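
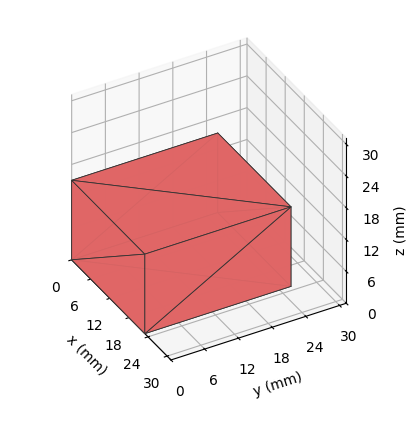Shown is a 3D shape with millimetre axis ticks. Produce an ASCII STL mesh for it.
Reading the render: the shape is a rectangular box, roughly 23 × 26 mm footprint and 15 mm tall (dimensions read to the nearest mm from the axis ticks). For the STL, each face is triangulated and given an outward normal.

solid part
  facet normal 0.0000 0.0000 -1.0000
    outer loop
      vertex 23.00 26.00 0.00
      vertex 23.00 0.00 0.00
      vertex 0.00 0.00 0.00
    endloop
  endfacet
  facet normal 0.0000 0.0000 -1.0000
    outer loop
      vertex 0.00 26.00 0.00
      vertex 23.00 26.00 0.00
      vertex 0.00 0.00 0.00
    endloop
  endfacet
  facet normal 0.0000 0.0000 1.0000
    outer loop
      vertex 0.00 0.00 15.00
      vertex 23.00 0.00 15.00
      vertex 23.00 26.00 15.00
    endloop
  endfacet
  facet normal 0.0000 0.0000 1.0000
    outer loop
      vertex 0.00 0.00 15.00
      vertex 23.00 26.00 15.00
      vertex 0.00 26.00 15.00
    endloop
  endfacet
  facet normal 0.0000 -1.0000 0.0000
    outer loop
      vertex 0.00 0.00 0.00
      vertex 23.00 0.00 0.00
      vertex 23.00 0.00 15.00
    endloop
  endfacet
  facet normal 0.0000 -1.0000 0.0000
    outer loop
      vertex 0.00 0.00 0.00
      vertex 23.00 0.00 15.00
      vertex 0.00 0.00 15.00
    endloop
  endfacet
  facet normal 0.0000 1.0000 0.0000
    outer loop
      vertex 23.00 26.00 15.00
      vertex 23.00 26.00 0.00
      vertex 0.00 26.00 0.00
    endloop
  endfacet
  facet normal 0.0000 1.0000 0.0000
    outer loop
      vertex 0.00 26.00 15.00
      vertex 23.00 26.00 15.00
      vertex 0.00 26.00 0.00
    endloop
  endfacet
  facet normal -1.0000 0.0000 0.0000
    outer loop
      vertex 0.00 26.00 15.00
      vertex 0.00 26.00 0.00
      vertex 0.00 0.00 0.00
    endloop
  endfacet
  facet normal -1.0000 0.0000 0.0000
    outer loop
      vertex 0.00 0.00 15.00
      vertex 0.00 26.00 15.00
      vertex 0.00 0.00 0.00
    endloop
  endfacet
  facet normal 1.0000 0.0000 0.0000
    outer loop
      vertex 23.00 0.00 0.00
      vertex 23.00 26.00 0.00
      vertex 23.00 26.00 15.00
    endloop
  endfacet
  facet normal 1.0000 0.0000 0.0000
    outer loop
      vertex 23.00 0.00 0.00
      vertex 23.00 26.00 15.00
      vertex 23.00 0.00 15.00
    endloop
  endfacet
endsolid part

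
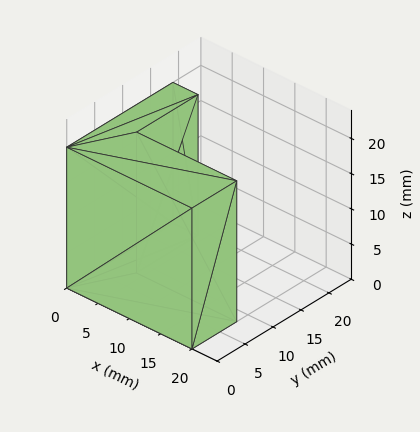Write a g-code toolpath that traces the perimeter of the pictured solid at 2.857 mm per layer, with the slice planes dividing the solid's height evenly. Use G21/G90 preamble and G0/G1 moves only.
Reading the render: the shape is an L-shaped prism: outer 20 × 19 mm, arm thicknesses ≈ 8 mm (horizontal) and 4 mm (vertical), extruded 20 mm in z (dimensions read to the nearest mm from the axis ticks). For the g-code, the solid's height is divided into equal slices at the stated Δz and each level perimeter traced with G1 moves after a G0 lift.

; perimeter-only toolpath
G21 ; units = mm
G90 ; absolute positioning
G28 ; home
; layer 1
G0 Z2.857
G0 X0.000 Y0.000
G1 X20.000 Y0.000
G1 X20.000 Y8.000
G1 X4.000 Y8.000
G1 X4.000 Y19.000
G1 X0.000 Y19.000
G1 X0.000 Y0.000
; layer 2
G0 Z5.714
G0 X0.000 Y0.000
G1 X20.000 Y0.000
G1 X20.000 Y8.000
G1 X4.000 Y8.000
G1 X4.000 Y19.000
G1 X0.000 Y19.000
G1 X0.000 Y0.000
; layer 3
G0 Z8.571
G0 X0.000 Y0.000
G1 X20.000 Y0.000
G1 X20.000 Y8.000
G1 X4.000 Y8.000
G1 X4.000 Y19.000
G1 X0.000 Y19.000
G1 X0.000 Y0.000
; layer 4
G0 Z11.429
G0 X0.000 Y0.000
G1 X20.000 Y0.000
G1 X20.000 Y8.000
G1 X4.000 Y8.000
G1 X4.000 Y19.000
G1 X0.000 Y19.000
G1 X0.000 Y0.000
; layer 5
G0 Z14.286
G0 X0.000 Y0.000
G1 X20.000 Y0.000
G1 X20.000 Y8.000
G1 X4.000 Y8.000
G1 X4.000 Y19.000
G1 X0.000 Y19.000
G1 X0.000 Y0.000
; layer 6
G0 Z17.143
G0 X0.000 Y0.000
G1 X20.000 Y0.000
G1 X20.000 Y8.000
G1 X4.000 Y8.000
G1 X4.000 Y19.000
G1 X0.000 Y19.000
G1 X0.000 Y0.000
; layer 7
G0 Z20.000
G0 X0.000 Y0.000
G1 X20.000 Y0.000
G1 X20.000 Y8.000
G1 X4.000 Y8.000
G1 X4.000 Y19.000
G1 X0.000 Y19.000
G1 X0.000 Y0.000
M2 ; end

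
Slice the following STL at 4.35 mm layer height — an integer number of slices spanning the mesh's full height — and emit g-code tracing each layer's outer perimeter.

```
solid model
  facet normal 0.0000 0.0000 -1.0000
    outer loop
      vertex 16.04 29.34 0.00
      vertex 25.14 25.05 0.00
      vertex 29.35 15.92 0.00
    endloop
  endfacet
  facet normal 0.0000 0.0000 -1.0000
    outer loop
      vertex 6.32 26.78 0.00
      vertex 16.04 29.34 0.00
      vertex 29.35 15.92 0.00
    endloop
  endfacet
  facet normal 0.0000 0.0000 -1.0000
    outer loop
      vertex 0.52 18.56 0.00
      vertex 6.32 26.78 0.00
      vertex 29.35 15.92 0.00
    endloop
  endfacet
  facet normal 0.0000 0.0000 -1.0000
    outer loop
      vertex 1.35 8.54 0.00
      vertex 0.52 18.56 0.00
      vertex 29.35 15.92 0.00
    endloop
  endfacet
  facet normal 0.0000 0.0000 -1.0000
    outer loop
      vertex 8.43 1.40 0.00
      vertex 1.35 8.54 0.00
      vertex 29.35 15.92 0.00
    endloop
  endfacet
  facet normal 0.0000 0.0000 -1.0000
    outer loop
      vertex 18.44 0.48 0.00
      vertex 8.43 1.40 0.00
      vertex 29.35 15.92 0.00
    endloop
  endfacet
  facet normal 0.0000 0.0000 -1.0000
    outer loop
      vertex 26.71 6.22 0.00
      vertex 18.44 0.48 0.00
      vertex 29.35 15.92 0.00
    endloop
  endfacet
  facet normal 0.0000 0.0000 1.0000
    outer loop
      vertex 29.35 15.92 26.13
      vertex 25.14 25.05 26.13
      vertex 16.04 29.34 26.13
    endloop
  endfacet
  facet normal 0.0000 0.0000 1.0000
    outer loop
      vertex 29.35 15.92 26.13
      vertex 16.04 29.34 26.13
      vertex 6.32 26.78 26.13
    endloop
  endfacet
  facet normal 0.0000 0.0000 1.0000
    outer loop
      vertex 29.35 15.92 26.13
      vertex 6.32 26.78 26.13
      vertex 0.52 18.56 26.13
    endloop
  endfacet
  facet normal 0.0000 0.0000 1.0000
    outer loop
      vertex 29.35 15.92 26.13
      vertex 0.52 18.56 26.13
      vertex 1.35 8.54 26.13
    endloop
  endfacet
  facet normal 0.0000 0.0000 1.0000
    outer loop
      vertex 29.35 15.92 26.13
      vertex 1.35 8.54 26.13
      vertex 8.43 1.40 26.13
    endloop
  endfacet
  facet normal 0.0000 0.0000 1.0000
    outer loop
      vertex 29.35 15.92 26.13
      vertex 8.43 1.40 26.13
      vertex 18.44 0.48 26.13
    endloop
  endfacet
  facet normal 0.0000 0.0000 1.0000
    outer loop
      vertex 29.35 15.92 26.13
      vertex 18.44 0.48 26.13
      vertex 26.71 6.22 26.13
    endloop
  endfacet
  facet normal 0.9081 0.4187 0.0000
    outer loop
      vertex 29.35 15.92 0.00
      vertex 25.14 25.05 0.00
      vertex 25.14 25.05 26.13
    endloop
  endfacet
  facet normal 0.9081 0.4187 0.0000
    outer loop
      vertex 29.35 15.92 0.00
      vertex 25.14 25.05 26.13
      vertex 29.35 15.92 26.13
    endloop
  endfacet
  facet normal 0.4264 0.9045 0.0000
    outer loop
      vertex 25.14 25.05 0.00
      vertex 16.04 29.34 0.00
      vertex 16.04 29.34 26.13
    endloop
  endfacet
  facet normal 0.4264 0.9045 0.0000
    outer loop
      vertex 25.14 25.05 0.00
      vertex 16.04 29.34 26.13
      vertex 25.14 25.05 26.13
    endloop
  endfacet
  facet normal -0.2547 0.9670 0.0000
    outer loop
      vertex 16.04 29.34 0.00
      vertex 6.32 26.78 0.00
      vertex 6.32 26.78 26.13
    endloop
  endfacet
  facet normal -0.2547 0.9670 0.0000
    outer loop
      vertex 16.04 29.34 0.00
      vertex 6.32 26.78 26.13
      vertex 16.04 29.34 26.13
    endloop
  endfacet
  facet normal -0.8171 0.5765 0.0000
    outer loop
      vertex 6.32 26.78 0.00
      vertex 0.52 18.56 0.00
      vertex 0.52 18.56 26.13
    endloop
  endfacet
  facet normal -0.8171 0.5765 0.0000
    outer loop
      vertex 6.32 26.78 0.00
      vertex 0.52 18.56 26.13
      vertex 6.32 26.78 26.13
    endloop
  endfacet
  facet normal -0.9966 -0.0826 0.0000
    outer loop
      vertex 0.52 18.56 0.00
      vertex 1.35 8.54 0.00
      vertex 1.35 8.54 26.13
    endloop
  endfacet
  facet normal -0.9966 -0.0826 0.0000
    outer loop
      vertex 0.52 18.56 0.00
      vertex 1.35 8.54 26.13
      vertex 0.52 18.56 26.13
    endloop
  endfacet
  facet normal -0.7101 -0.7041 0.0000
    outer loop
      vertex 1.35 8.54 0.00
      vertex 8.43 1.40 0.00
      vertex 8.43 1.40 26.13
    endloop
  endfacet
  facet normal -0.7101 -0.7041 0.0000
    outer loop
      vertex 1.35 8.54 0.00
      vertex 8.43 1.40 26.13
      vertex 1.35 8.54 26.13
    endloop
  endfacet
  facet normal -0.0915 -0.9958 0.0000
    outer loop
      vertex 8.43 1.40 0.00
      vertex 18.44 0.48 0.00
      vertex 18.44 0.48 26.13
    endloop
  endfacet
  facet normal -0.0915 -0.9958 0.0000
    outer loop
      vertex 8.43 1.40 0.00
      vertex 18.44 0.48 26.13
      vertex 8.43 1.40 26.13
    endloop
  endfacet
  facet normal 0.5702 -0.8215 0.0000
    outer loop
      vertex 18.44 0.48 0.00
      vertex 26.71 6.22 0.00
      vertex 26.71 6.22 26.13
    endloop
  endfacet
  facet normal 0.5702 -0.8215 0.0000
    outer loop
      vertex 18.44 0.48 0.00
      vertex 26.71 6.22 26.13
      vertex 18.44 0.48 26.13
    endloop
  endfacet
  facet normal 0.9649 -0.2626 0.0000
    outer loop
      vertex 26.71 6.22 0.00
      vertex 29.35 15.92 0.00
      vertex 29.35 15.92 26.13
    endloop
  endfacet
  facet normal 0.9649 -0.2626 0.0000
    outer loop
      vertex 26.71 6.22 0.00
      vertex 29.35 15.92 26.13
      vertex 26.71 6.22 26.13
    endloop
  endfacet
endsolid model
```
; perimeter-only toolpath
G21 ; units = mm
G90 ; absolute positioning
G28 ; home
; layer 1
G0 Z4.35
G0 X29.35 Y15.92
G1 X25.14 Y25.05
G1 X16.04 Y29.34
G1 X6.32 Y26.78
G1 X0.52 Y18.56
G1 X1.35 Y8.54
G1 X8.43 Y1.40
G1 X18.44 Y0.48
G1 X26.71 Y6.22
G1 X29.35 Y15.92
; layer 2
G0 Z8.71
G0 X29.35 Y15.92
G1 X25.14 Y25.05
G1 X16.04 Y29.34
G1 X6.32 Y26.78
G1 X0.52 Y18.56
G1 X1.35 Y8.54
G1 X8.43 Y1.40
G1 X18.44 Y0.48
G1 X26.71 Y6.22
G1 X29.35 Y15.92
; layer 3
G0 Z13.06
G0 X29.35 Y15.92
G1 X25.14 Y25.05
G1 X16.04 Y29.34
G1 X6.32 Y26.78
G1 X0.52 Y18.56
G1 X1.35 Y8.54
G1 X8.43 Y1.40
G1 X18.44 Y0.48
G1 X26.71 Y6.22
G1 X29.35 Y15.92
; layer 4
G0 Z17.42
G0 X29.35 Y15.92
G1 X25.14 Y25.05
G1 X16.04 Y29.34
G1 X6.32 Y26.78
G1 X0.52 Y18.56
G1 X1.35 Y8.54
G1 X8.43 Y1.40
G1 X18.44 Y0.48
G1 X26.71 Y6.22
G1 X29.35 Y15.92
; layer 5
G0 Z21.77
G0 X29.35 Y15.92
G1 X25.14 Y25.05
G1 X16.04 Y29.34
G1 X6.32 Y26.78
G1 X0.52 Y18.56
G1 X1.35 Y8.54
G1 X8.43 Y1.40
G1 X18.44 Y0.48
G1 X26.71 Y6.22
G1 X29.35 Y15.92
; layer 6
G0 Z26.13
G0 X29.35 Y15.92
G1 X25.14 Y25.05
G1 X16.04 Y29.34
G1 X6.32 Y26.78
G1 X0.52 Y18.56
G1 X1.35 Y8.54
G1 X8.43 Y1.40
G1 X18.44 Y0.48
G1 X26.71 Y6.22
G1 X29.35 Y15.92
M2 ; end

The solid is a regular 9-sided prism (a cylinder approximated with 9 flat sides), circumscribed radius ≈ 14.7 mm, height ≈ 26.1 mm. Slicing at Δz = 4.35 mm — 6 equal slices spanning the solid's height, so layer i sits at z = i·h/6 — gives 6 non-empty perimeters. Each is a 9-segment closed polygon; G0 lifts to the layer z and rapids to the start vertex, then G1 traces the edges.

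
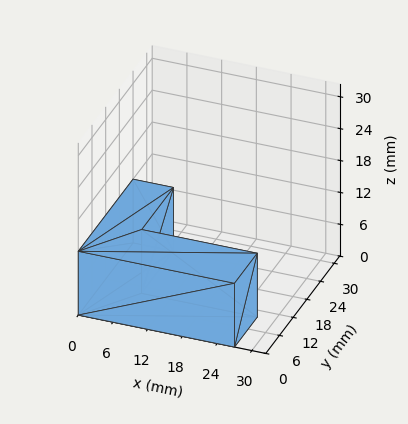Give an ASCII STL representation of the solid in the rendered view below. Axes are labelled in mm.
Reading the render: the shape is an L-shaped prism: outer 27 × 24 mm, arm thicknesses ≈ 10 mm (horizontal) and 7 mm (vertical), extruded 12 mm in z (dimensions read to the nearest mm from the axis ticks). For the STL, each face is triangulated and given an outward normal.

solid part
  facet normal 0.0000 0.0000 -1.0000
    outer loop
      vertex 27.0 10.0 0.0
      vertex 27.0 0.0 0.0
      vertex 0.0 0.0 0.0
    endloop
  endfacet
  facet normal 0.0000 0.0000 -1.0000
    outer loop
      vertex 7.0 10.0 0.0
      vertex 27.0 10.0 0.0
      vertex 0.0 0.0 0.0
    endloop
  endfacet
  facet normal 0.0000 0.0000 -1.0000
    outer loop
      vertex 7.0 24.0 0.0
      vertex 7.0 10.0 0.0
      vertex 0.0 0.0 0.0
    endloop
  endfacet
  facet normal 0.0000 0.0000 -1.0000
    outer loop
      vertex 0.0 24.0 0.0
      vertex 7.0 24.0 0.0
      vertex 0.0 0.0 0.0
    endloop
  endfacet
  facet normal 0.0000 0.0000 1.0000
    outer loop
      vertex 0.0 0.0 12.0
      vertex 27.0 0.0 12.0
      vertex 27.0 10.0 12.0
    endloop
  endfacet
  facet normal 0.0000 0.0000 1.0000
    outer loop
      vertex 0.0 0.0 12.0
      vertex 27.0 10.0 12.0
      vertex 7.0 10.0 12.0
    endloop
  endfacet
  facet normal 0.0000 0.0000 1.0000
    outer loop
      vertex 0.0 0.0 12.0
      vertex 7.0 10.0 12.0
      vertex 7.0 24.0 12.0
    endloop
  endfacet
  facet normal 0.0000 0.0000 1.0000
    outer loop
      vertex 0.0 0.0 12.0
      vertex 7.0 24.0 12.0
      vertex 0.0 24.0 12.0
    endloop
  endfacet
  facet normal 0.0000 -1.0000 0.0000
    outer loop
      vertex 0.0 0.0 0.0
      vertex 27.0 0.0 0.0
      vertex 27.0 0.0 12.0
    endloop
  endfacet
  facet normal 0.0000 -1.0000 0.0000
    outer loop
      vertex 0.0 0.0 0.0
      vertex 27.0 0.0 12.0
      vertex 0.0 0.0 12.0
    endloop
  endfacet
  facet normal 1.0000 0.0000 0.0000
    outer loop
      vertex 27.0 0.0 0.0
      vertex 27.0 10.0 0.0
      vertex 27.0 10.0 12.0
    endloop
  endfacet
  facet normal 1.0000 0.0000 0.0000
    outer loop
      vertex 27.0 0.0 0.0
      vertex 27.0 10.0 12.0
      vertex 27.0 0.0 12.0
    endloop
  endfacet
  facet normal 0.0000 1.0000 0.0000
    outer loop
      vertex 27.0 10.0 0.0
      vertex 7.0 10.0 0.0
      vertex 7.0 10.0 12.0
    endloop
  endfacet
  facet normal 0.0000 1.0000 0.0000
    outer loop
      vertex 27.0 10.0 0.0
      vertex 7.0 10.0 12.0
      vertex 27.0 10.0 12.0
    endloop
  endfacet
  facet normal 1.0000 0.0000 0.0000
    outer loop
      vertex 7.0 10.0 0.0
      vertex 7.0 24.0 0.0
      vertex 7.0 24.0 12.0
    endloop
  endfacet
  facet normal 1.0000 0.0000 0.0000
    outer loop
      vertex 7.0 10.0 0.0
      vertex 7.0 24.0 12.0
      vertex 7.0 10.0 12.0
    endloop
  endfacet
  facet normal 0.0000 1.0000 0.0000
    outer loop
      vertex 7.0 24.0 0.0
      vertex 0.0 24.0 0.0
      vertex 0.0 24.0 12.0
    endloop
  endfacet
  facet normal 0.0000 1.0000 0.0000
    outer loop
      vertex 7.0 24.0 0.0
      vertex 0.0 24.0 12.0
      vertex 7.0 24.0 12.0
    endloop
  endfacet
  facet normal -1.0000 0.0000 0.0000
    outer loop
      vertex 0.0 24.0 0.0
      vertex 0.0 0.0 0.0
      vertex 0.0 0.0 12.0
    endloop
  endfacet
  facet normal -1.0000 0.0000 0.0000
    outer loop
      vertex 0.0 24.0 0.0
      vertex 0.0 0.0 12.0
      vertex 0.0 24.0 12.0
    endloop
  endfacet
endsolid part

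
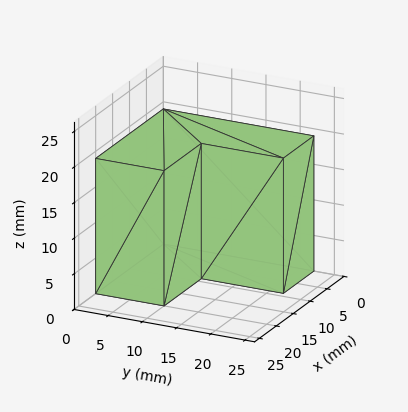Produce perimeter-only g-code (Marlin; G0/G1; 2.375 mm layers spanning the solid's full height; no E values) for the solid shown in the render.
Reading the render: the shape is an L-shaped prism: outer 20 × 22 mm, arm thicknesses ≈ 10 mm (horizontal) and 9 mm (vertical), extruded 19 mm in z (dimensions read to the nearest mm from the axis ticks). For the g-code, the solid's height is divided into equal slices at the stated Δz and each level perimeter traced with G1 moves after a G0 lift.

; perimeter-only toolpath
G21 ; units = mm
G90 ; absolute positioning
G28 ; home
; layer 1
G0 Z2.375
G0 X0.000 Y0.000
G1 X20.000 Y0.000
G1 X20.000 Y10.000
G1 X9.000 Y10.000
G1 X9.000 Y22.000
G1 X0.000 Y22.000
G1 X0.000 Y0.000
; layer 2
G0 Z4.750
G0 X0.000 Y0.000
G1 X20.000 Y0.000
G1 X20.000 Y10.000
G1 X9.000 Y10.000
G1 X9.000 Y22.000
G1 X0.000 Y22.000
G1 X0.000 Y0.000
; layer 3
G0 Z7.125
G0 X0.000 Y0.000
G1 X20.000 Y0.000
G1 X20.000 Y10.000
G1 X9.000 Y10.000
G1 X9.000 Y22.000
G1 X0.000 Y22.000
G1 X0.000 Y0.000
; layer 4
G0 Z9.500
G0 X0.000 Y0.000
G1 X20.000 Y0.000
G1 X20.000 Y10.000
G1 X9.000 Y10.000
G1 X9.000 Y22.000
G1 X0.000 Y22.000
G1 X0.000 Y0.000
; layer 5
G0 Z11.875
G0 X0.000 Y0.000
G1 X20.000 Y0.000
G1 X20.000 Y10.000
G1 X9.000 Y10.000
G1 X9.000 Y22.000
G1 X0.000 Y22.000
G1 X0.000 Y0.000
; layer 6
G0 Z14.250
G0 X0.000 Y0.000
G1 X20.000 Y0.000
G1 X20.000 Y10.000
G1 X9.000 Y10.000
G1 X9.000 Y22.000
G1 X0.000 Y22.000
G1 X0.000 Y0.000
; layer 7
G0 Z16.625
G0 X0.000 Y0.000
G1 X20.000 Y0.000
G1 X20.000 Y10.000
G1 X9.000 Y10.000
G1 X9.000 Y22.000
G1 X0.000 Y22.000
G1 X0.000 Y0.000
; layer 8
G0 Z19.000
G0 X0.000 Y0.000
G1 X20.000 Y0.000
G1 X20.000 Y10.000
G1 X9.000 Y10.000
G1 X9.000 Y22.000
G1 X0.000 Y22.000
G1 X0.000 Y0.000
M2 ; end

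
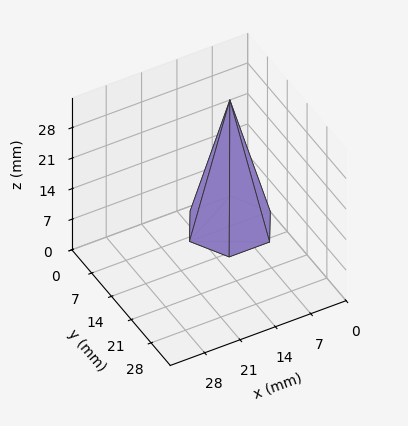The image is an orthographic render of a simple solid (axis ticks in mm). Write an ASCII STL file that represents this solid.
Reading the render: the shape is a regular 6-sided pyramid, base circumscribed radius ≈ 8 mm, apex at z ≈ 29 mm (dimensions read to the nearest mm from the axis ticks). For the STL, each face is triangulated and given an outward normal.

solid part
  facet normal 0.0000 0.0000 -1.0000
    outer loop
      vertex 4.0 14.9 0.0
      vertex 12.0 14.9 0.0
      vertex 16.0 8.0 0.0
    endloop
  endfacet
  facet normal 0.0000 0.0000 -1.0000
    outer loop
      vertex 0.0 8.0 0.0
      vertex 4.0 14.9 0.0
      vertex 16.0 8.0 0.0
    endloop
  endfacet
  facet normal 0.0000 0.0000 -1.0000
    outer loop
      vertex 4.0 1.1 0.0
      vertex 0.0 8.0 0.0
      vertex 16.0 8.0 0.0
    endloop
  endfacet
  facet normal 0.0000 0.0000 -1.0000
    outer loop
      vertex 12.0 1.1 0.0
      vertex 4.0 1.1 0.0
      vertex 16.0 8.0 0.0
    endloop
  endfacet
  facet normal 0.8415 0.4878 0.2321
    outer loop
      vertex 16.0 8.0 0.0
      vertex 12.0 14.9 0.0
      vertex 8.0 8.0 29.0
    endloop
  endfacet
  facet normal 0.0000 0.9728 0.2315
    outer loop
      vertex 12.0 14.9 0.0
      vertex 4.0 14.9 0.0
      vertex 8.0 8.0 29.0
    endloop
  endfacet
  facet normal -0.8415 0.4878 0.2321
    outer loop
      vertex 4.0 14.9 0.0
      vertex 0.0 8.0 0.0
      vertex 8.0 8.0 29.0
    endloop
  endfacet
  facet normal -0.8415 -0.4878 0.2321
    outer loop
      vertex 0.0 8.0 0.0
      vertex 4.0 1.1 0.0
      vertex 8.0 8.0 29.0
    endloop
  endfacet
  facet normal 0.0000 -0.9728 0.2315
    outer loop
      vertex 4.0 1.1 0.0
      vertex 12.0 1.1 0.0
      vertex 8.0 8.0 29.0
    endloop
  endfacet
  facet normal 0.8415 -0.4878 0.2321
    outer loop
      vertex 12.0 1.1 0.0
      vertex 16.0 8.0 0.0
      vertex 8.0 8.0 29.0
    endloop
  endfacet
endsolid part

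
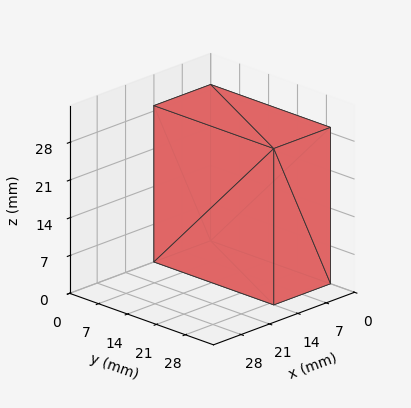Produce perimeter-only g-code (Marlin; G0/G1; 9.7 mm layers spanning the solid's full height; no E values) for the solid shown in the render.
Reading the render: the shape is a rectangular box, roughly 14 × 29 mm footprint and 29 mm tall (dimensions read to the nearest mm from the axis ticks). For the g-code, the solid's height is divided into equal slices at the stated Δz and each level perimeter traced with G1 moves after a G0 lift.

; perimeter-only toolpath
G21 ; units = mm
G90 ; absolute positioning
G28 ; home
; layer 1
G0 Z9.7
G0 X0.0 Y0.0
G1 X14.0 Y0.0
G1 X14.0 Y29.0
G1 X0.0 Y29.0
G1 X0.0 Y0.0
; layer 2
G0 Z19.3
G0 X0.0 Y0.0
G1 X14.0 Y0.0
G1 X14.0 Y29.0
G1 X0.0 Y29.0
G1 X0.0 Y0.0
; layer 3
G0 Z29.0
G0 X0.0 Y0.0
G1 X14.0 Y0.0
G1 X14.0 Y29.0
G1 X0.0 Y29.0
G1 X0.0 Y0.0
M2 ; end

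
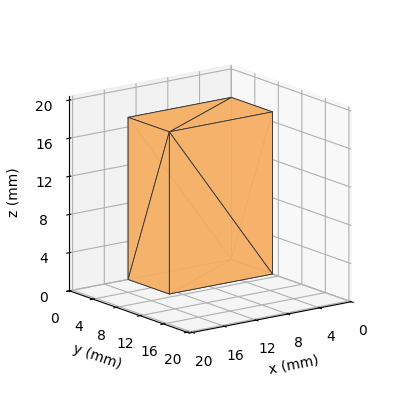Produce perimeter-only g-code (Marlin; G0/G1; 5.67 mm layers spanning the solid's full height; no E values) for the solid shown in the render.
Reading the render: the shape is a rectangular box, roughly 13 × 7 mm footprint and 17 mm tall (dimensions read to the nearest mm from the axis ticks). For the g-code, the solid's height is divided into equal slices at the stated Δz and each level perimeter traced with G1 moves after a G0 lift.

; perimeter-only toolpath
G21 ; units = mm
G90 ; absolute positioning
G28 ; home
; layer 1
G0 Z5.67
G0 X0.00 Y0.00
G1 X13.00 Y0.00
G1 X13.00 Y7.00
G1 X0.00 Y7.00
G1 X0.00 Y0.00
; layer 2
G0 Z11.33
G0 X0.00 Y0.00
G1 X13.00 Y0.00
G1 X13.00 Y7.00
G1 X0.00 Y7.00
G1 X0.00 Y0.00
; layer 3
G0 Z17.00
G0 X0.00 Y0.00
G1 X13.00 Y0.00
G1 X13.00 Y7.00
G1 X0.00 Y7.00
G1 X0.00 Y0.00
M2 ; end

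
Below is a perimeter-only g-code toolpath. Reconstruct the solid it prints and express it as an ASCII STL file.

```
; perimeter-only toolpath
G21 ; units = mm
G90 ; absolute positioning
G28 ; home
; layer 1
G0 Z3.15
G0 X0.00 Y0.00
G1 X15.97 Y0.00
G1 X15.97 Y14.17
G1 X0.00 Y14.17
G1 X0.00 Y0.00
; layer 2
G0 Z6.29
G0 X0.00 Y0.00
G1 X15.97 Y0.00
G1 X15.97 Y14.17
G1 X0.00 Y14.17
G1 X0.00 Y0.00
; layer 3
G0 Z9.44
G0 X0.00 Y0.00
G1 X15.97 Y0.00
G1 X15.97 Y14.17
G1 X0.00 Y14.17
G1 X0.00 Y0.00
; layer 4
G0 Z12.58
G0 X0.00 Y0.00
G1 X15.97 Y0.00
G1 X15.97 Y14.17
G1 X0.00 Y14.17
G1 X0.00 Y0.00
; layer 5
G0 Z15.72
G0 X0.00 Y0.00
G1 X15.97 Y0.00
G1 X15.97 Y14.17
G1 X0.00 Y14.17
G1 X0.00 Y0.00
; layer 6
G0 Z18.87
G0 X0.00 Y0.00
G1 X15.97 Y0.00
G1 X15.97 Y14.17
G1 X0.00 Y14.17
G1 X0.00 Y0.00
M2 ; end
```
solid part
  facet normal 0.0000 0.0000 -1.0000
    outer loop
      vertex 15.97 14.17 0.00
      vertex 15.97 0.00 0.00
      vertex 0.00 0.00 0.00
    endloop
  endfacet
  facet normal 0.0000 0.0000 -1.0000
    outer loop
      vertex 0.00 14.17 0.00
      vertex 15.97 14.17 0.00
      vertex 0.00 0.00 0.00
    endloop
  endfacet
  facet normal 0.0000 0.0000 1.0000
    outer loop
      vertex 0.00 0.00 18.87
      vertex 15.97 0.00 18.87
      vertex 15.97 14.17 18.87
    endloop
  endfacet
  facet normal 0.0000 0.0000 1.0000
    outer loop
      vertex 0.00 0.00 18.87
      vertex 15.97 14.17 18.87
      vertex 0.00 14.17 18.87
    endloop
  endfacet
  facet normal 0.0000 -1.0000 0.0000
    outer loop
      vertex 0.00 0.00 0.00
      vertex 15.97 0.00 0.00
      vertex 15.97 0.00 18.87
    endloop
  endfacet
  facet normal 0.0000 -1.0000 0.0000
    outer loop
      vertex 0.00 0.00 0.00
      vertex 15.97 0.00 18.87
      vertex 0.00 0.00 18.87
    endloop
  endfacet
  facet normal 0.0000 1.0000 0.0000
    outer loop
      vertex 15.97 14.17 18.87
      vertex 15.97 14.17 0.00
      vertex 0.00 14.17 0.00
    endloop
  endfacet
  facet normal 0.0000 1.0000 0.0000
    outer loop
      vertex 0.00 14.17 18.87
      vertex 15.97 14.17 18.87
      vertex 0.00 14.17 0.00
    endloop
  endfacet
  facet normal -1.0000 0.0000 0.0000
    outer loop
      vertex 0.00 14.17 18.87
      vertex 0.00 14.17 0.00
      vertex 0.00 0.00 0.00
    endloop
  endfacet
  facet normal -1.0000 0.0000 0.0000
    outer loop
      vertex 0.00 0.00 18.87
      vertex 0.00 14.17 18.87
      vertex 0.00 0.00 0.00
    endloop
  endfacet
  facet normal 1.0000 0.0000 0.0000
    outer loop
      vertex 15.97 0.00 0.00
      vertex 15.97 14.17 0.00
      vertex 15.97 14.17 18.87
    endloop
  endfacet
  facet normal 1.0000 0.0000 0.0000
    outer loop
      vertex 15.97 0.00 0.00
      vertex 15.97 14.17 18.87
      vertex 15.97 0.00 18.87
    endloop
  endfacet
endsolid part

The G0 Z moves step by Δz≈3.15 mm. Every layer's G1 loop is the same polygon, so the solid is a straight extrusion of it from z=0 to z≈18.9. Closing with flat bottom and top caps and triangulating gives 12 facets — a rectangular box, roughly 16 × 14.2 mm footprint and 18.9 mm tall.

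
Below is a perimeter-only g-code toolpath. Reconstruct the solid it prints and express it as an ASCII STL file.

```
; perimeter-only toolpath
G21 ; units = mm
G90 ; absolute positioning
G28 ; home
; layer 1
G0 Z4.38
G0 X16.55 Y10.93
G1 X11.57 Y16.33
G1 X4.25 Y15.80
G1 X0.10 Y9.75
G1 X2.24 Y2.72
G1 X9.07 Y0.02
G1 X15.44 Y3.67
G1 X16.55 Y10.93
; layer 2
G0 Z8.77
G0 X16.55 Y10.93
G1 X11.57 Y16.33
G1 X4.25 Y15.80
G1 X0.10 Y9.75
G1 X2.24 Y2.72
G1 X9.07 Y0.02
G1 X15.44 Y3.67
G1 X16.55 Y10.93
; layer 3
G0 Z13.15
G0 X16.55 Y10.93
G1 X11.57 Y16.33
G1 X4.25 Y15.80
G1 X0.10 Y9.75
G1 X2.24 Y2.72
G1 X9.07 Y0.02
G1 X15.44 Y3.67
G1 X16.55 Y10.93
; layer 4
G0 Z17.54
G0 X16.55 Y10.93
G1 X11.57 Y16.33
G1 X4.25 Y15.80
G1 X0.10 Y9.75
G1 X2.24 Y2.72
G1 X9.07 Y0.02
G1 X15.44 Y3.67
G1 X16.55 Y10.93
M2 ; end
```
solid part
  facet normal 0.0000 0.0000 -1.0000
    outer loop
      vertex 4.25 15.80 0.00
      vertex 11.57 16.33 0.00
      vertex 16.55 10.93 0.00
    endloop
  endfacet
  facet normal 0.0000 0.0000 -1.0000
    outer loop
      vertex 0.10 9.75 0.00
      vertex 4.25 15.80 0.00
      vertex 16.55 10.93 0.00
    endloop
  endfacet
  facet normal 0.0000 0.0000 -1.0000
    outer loop
      vertex 2.24 2.72 0.00
      vertex 0.10 9.75 0.00
      vertex 16.55 10.93 0.00
    endloop
  endfacet
  facet normal 0.0000 0.0000 -1.0000
    outer loop
      vertex 9.07 0.02 0.00
      vertex 2.24 2.72 0.00
      vertex 16.55 10.93 0.00
    endloop
  endfacet
  facet normal 0.0000 0.0000 -1.0000
    outer loop
      vertex 15.44 3.67 0.00
      vertex 9.07 0.02 0.00
      vertex 16.55 10.93 0.00
    endloop
  endfacet
  facet normal 0.0000 0.0000 1.0000
    outer loop
      vertex 16.55 10.93 17.54
      vertex 11.57 16.33 17.54
      vertex 4.25 15.80 17.54
    endloop
  endfacet
  facet normal 0.0000 0.0000 1.0000
    outer loop
      vertex 16.55 10.93 17.54
      vertex 4.25 15.80 17.54
      vertex 0.10 9.75 17.54
    endloop
  endfacet
  facet normal 0.0000 0.0000 1.0000
    outer loop
      vertex 16.55 10.93 17.54
      vertex 0.10 9.75 17.54
      vertex 2.24 2.72 17.54
    endloop
  endfacet
  facet normal 0.0000 0.0000 1.0000
    outer loop
      vertex 16.55 10.93 17.54
      vertex 2.24 2.72 17.54
      vertex 9.07 0.02 17.54
    endloop
  endfacet
  facet normal 0.0000 0.0000 1.0000
    outer loop
      vertex 16.55 10.93 17.54
      vertex 9.07 0.02 17.54
      vertex 15.44 3.67 17.54
    endloop
  endfacet
  facet normal 0.7351 0.6779 0.0000
    outer loop
      vertex 16.55 10.93 0.00
      vertex 11.57 16.33 0.00
      vertex 11.57 16.33 17.54
    endloop
  endfacet
  facet normal 0.7351 0.6779 0.0000
    outer loop
      vertex 16.55 10.93 0.00
      vertex 11.57 16.33 17.54
      vertex 16.55 10.93 17.54
    endloop
  endfacet
  facet normal -0.0722 0.9974 0.0000
    outer loop
      vertex 11.57 16.33 0.00
      vertex 4.25 15.80 0.00
      vertex 4.25 15.80 17.54
    endloop
  endfacet
  facet normal -0.0722 0.9974 0.0000
    outer loop
      vertex 11.57 16.33 0.00
      vertex 4.25 15.80 17.54
      vertex 11.57 16.33 17.54
    endloop
  endfacet
  facet normal -0.8246 0.5657 0.0000
    outer loop
      vertex 4.25 15.80 0.00
      vertex 0.10 9.75 0.00
      vertex 0.10 9.75 17.54
    endloop
  endfacet
  facet normal -0.8246 0.5657 0.0000
    outer loop
      vertex 4.25 15.80 0.00
      vertex 0.10 9.75 17.54
      vertex 4.25 15.80 17.54
    endloop
  endfacet
  facet normal -0.9567 -0.2912 0.0000
    outer loop
      vertex 0.10 9.75 0.00
      vertex 2.24 2.72 0.00
      vertex 2.24 2.72 17.54
    endloop
  endfacet
  facet normal -0.9567 -0.2912 0.0000
    outer loop
      vertex 0.10 9.75 0.00
      vertex 2.24 2.72 17.54
      vertex 0.10 9.75 17.54
    endloop
  endfacet
  facet normal -0.3676 -0.9300 0.0000
    outer loop
      vertex 2.24 2.72 0.00
      vertex 9.07 0.02 0.00
      vertex 9.07 0.02 17.54
    endloop
  endfacet
  facet normal -0.3676 -0.9300 0.0000
    outer loop
      vertex 2.24 2.72 0.00
      vertex 9.07 0.02 17.54
      vertex 2.24 2.72 17.54
    endloop
  endfacet
  facet normal 0.4972 -0.8677 0.0000
    outer loop
      vertex 9.07 0.02 0.00
      vertex 15.44 3.67 0.00
      vertex 15.44 3.67 17.54
    endloop
  endfacet
  facet normal 0.4972 -0.8677 0.0000
    outer loop
      vertex 9.07 0.02 0.00
      vertex 15.44 3.67 17.54
      vertex 9.07 0.02 17.54
    endloop
  endfacet
  facet normal 0.9885 -0.1511 0.0000
    outer loop
      vertex 15.44 3.67 0.00
      vertex 16.55 10.93 0.00
      vertex 16.55 10.93 17.54
    endloop
  endfacet
  facet normal 0.9885 -0.1511 0.0000
    outer loop
      vertex 15.44 3.67 0.00
      vertex 16.55 10.93 17.54
      vertex 15.44 3.67 17.54
    endloop
  endfacet
endsolid part

The G0 Z moves step by Δz≈4.38 mm. Every layer's G1 loop is the same polygon, so the solid is a straight extrusion of it from z=0 to z≈17.5. Closing with flat bottom and top caps and triangulating gives 24 facets — a regular 7-sided prism (a cylinder approximated with 7 flat sides), circumscribed radius ≈ 8.46 mm, height ≈ 17.5 mm.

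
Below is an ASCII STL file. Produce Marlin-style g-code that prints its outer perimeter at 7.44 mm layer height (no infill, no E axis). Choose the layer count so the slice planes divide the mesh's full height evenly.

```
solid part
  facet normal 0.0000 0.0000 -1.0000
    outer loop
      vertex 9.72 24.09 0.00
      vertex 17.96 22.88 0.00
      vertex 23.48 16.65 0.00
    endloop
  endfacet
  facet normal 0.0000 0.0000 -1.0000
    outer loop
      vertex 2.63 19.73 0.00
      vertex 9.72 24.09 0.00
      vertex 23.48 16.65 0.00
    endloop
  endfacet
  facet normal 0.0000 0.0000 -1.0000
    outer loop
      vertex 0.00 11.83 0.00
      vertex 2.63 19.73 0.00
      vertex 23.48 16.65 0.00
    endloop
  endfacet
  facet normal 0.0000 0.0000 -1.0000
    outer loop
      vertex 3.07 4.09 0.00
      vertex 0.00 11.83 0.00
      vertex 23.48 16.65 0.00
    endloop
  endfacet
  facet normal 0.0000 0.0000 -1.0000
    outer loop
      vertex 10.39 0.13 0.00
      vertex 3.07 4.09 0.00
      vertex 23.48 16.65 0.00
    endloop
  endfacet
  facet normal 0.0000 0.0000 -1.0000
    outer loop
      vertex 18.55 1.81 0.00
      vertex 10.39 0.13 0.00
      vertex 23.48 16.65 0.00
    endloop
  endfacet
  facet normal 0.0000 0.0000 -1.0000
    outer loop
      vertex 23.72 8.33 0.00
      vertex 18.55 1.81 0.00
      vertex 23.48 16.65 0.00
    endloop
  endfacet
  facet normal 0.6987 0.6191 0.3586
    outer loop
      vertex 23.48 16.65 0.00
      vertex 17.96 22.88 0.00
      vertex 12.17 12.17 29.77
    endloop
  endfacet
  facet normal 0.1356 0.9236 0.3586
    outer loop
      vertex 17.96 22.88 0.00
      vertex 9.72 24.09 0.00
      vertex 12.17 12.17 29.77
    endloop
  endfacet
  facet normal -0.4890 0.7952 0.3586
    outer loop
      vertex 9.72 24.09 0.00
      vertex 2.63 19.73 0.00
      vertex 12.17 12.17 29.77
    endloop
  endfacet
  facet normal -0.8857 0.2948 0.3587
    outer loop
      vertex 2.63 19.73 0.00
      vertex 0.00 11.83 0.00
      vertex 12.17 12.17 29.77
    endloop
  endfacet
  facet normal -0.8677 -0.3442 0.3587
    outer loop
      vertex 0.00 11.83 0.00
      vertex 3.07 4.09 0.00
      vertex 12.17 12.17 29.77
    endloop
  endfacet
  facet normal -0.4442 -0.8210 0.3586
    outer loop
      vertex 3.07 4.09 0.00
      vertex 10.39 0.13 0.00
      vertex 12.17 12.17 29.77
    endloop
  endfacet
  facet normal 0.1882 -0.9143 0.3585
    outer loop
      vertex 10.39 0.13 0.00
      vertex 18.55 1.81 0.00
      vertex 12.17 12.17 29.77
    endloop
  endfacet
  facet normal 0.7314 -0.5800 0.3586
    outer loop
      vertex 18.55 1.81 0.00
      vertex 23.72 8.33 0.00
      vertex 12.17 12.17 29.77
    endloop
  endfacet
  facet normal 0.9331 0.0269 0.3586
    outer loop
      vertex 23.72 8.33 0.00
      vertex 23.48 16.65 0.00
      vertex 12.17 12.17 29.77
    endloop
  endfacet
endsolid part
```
; perimeter-only toolpath
G21 ; units = mm
G90 ; absolute positioning
G28 ; home
; layer 1
G0 Z7.44
G0 X20.65 Y15.53
G1 X16.51 Y20.20
G1 X10.33 Y21.11
G1 X5.01 Y17.84
G1 X3.04 Y11.92
G1 X5.34 Y6.11
G1 X10.84 Y3.14
G1 X16.96 Y4.40
G1 X20.83 Y9.29
G1 X20.65 Y15.53
; layer 2
G0 Z14.88
G0 X17.82 Y14.41
G1 X15.07 Y17.52
G1 X10.95 Y18.13
G1 X7.40 Y15.95
G1 X6.08 Y12.00
G1 X7.62 Y8.13
G1 X11.28 Y6.15
G1 X15.36 Y6.99
G1 X17.95 Y10.25
G1 X17.82 Y14.41
; layer 3
G0 Z22.33
G0 X15.00 Y13.29
G1 X13.62 Y14.85
G1 X11.56 Y15.15
G1 X9.79 Y14.06
G1 X9.13 Y12.08
G1 X9.89 Y10.15
G1 X11.72 Y9.16
G1 X13.77 Y9.58
G1 X15.06 Y11.21
G1 X15.00 Y13.29
M2 ; end

The solid is a regular 9-sided pyramid, base circumscribed radius ≈ 12.2 mm, apex at z ≈ 29.8 mm. Slicing at Δz = 7.44 mm — 4 equal slices spanning the solid's height, so layer i sits at z = i·h/4 — gives 3 non-empty perimeters. Each is a 9-segment closed polygon; G0 lifts to the layer z and rapids to the start vertex, then G1 traces the edges. The cross-section shrinks linearly with z (the slice at the apex is degenerate and omitted).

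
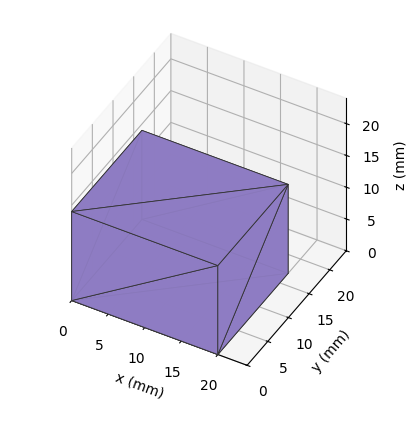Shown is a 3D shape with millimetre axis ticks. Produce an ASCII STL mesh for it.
Reading the render: the shape is a rectangular box, roughly 20 × 17 mm footprint and 14 mm tall (dimensions read to the nearest mm from the axis ticks). For the STL, each face is triangulated and given an outward normal.

solid part
  facet normal 0.0000 0.0000 -1.0000
    outer loop
      vertex 20.0 17.0 0.0
      vertex 20.0 0.0 0.0
      vertex 0.0 0.0 0.0
    endloop
  endfacet
  facet normal 0.0000 0.0000 -1.0000
    outer loop
      vertex 0.0 17.0 0.0
      vertex 20.0 17.0 0.0
      vertex 0.0 0.0 0.0
    endloop
  endfacet
  facet normal 0.0000 0.0000 1.0000
    outer loop
      vertex 0.0 0.0 14.0
      vertex 20.0 0.0 14.0
      vertex 20.0 17.0 14.0
    endloop
  endfacet
  facet normal 0.0000 0.0000 1.0000
    outer loop
      vertex 0.0 0.0 14.0
      vertex 20.0 17.0 14.0
      vertex 0.0 17.0 14.0
    endloop
  endfacet
  facet normal 0.0000 -1.0000 0.0000
    outer loop
      vertex 0.0 0.0 0.0
      vertex 20.0 0.0 0.0
      vertex 20.0 0.0 14.0
    endloop
  endfacet
  facet normal 0.0000 -1.0000 0.0000
    outer loop
      vertex 0.0 0.0 0.0
      vertex 20.0 0.0 14.0
      vertex 0.0 0.0 14.0
    endloop
  endfacet
  facet normal 0.0000 1.0000 0.0000
    outer loop
      vertex 20.0 17.0 14.0
      vertex 20.0 17.0 0.0
      vertex 0.0 17.0 0.0
    endloop
  endfacet
  facet normal 0.0000 1.0000 0.0000
    outer loop
      vertex 0.0 17.0 14.0
      vertex 20.0 17.0 14.0
      vertex 0.0 17.0 0.0
    endloop
  endfacet
  facet normal -1.0000 0.0000 0.0000
    outer loop
      vertex 0.0 17.0 14.0
      vertex 0.0 17.0 0.0
      vertex 0.0 0.0 0.0
    endloop
  endfacet
  facet normal -1.0000 0.0000 0.0000
    outer loop
      vertex 0.0 0.0 14.0
      vertex 0.0 17.0 14.0
      vertex 0.0 0.0 0.0
    endloop
  endfacet
  facet normal 1.0000 0.0000 0.0000
    outer loop
      vertex 20.0 0.0 0.0
      vertex 20.0 17.0 0.0
      vertex 20.0 17.0 14.0
    endloop
  endfacet
  facet normal 1.0000 0.0000 0.0000
    outer loop
      vertex 20.0 0.0 0.0
      vertex 20.0 17.0 14.0
      vertex 20.0 0.0 14.0
    endloop
  endfacet
endsolid part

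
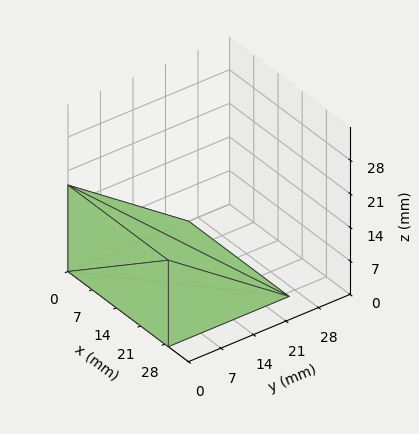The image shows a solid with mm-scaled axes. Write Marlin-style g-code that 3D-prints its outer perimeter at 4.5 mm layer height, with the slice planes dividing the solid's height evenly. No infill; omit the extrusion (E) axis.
Reading the render: the shape is a wedge (ramp): 29 × 26 mm base, rising to 18 mm along the y=0 edge and sloping linearly to z=0 at y=26 (dimensions read to the nearest mm from the axis ticks). For the g-code, the solid's height is divided into equal slices at the stated Δz and each level perimeter traced with G1 moves after a G0 lift.

; perimeter-only toolpath
G21 ; units = mm
G90 ; absolute positioning
G28 ; home
; layer 1
G0 Z4.5
G0 X0.0 Y0.0
G1 X29.0 Y0.0
G1 X29.0 Y19.5
G1 X0.0 Y19.5
G1 X0.0 Y0.0
; layer 2
G0 Z9.0
G0 X0.0 Y0.0
G1 X29.0 Y0.0
G1 X29.0 Y13.0
G1 X0.0 Y13.0
G1 X0.0 Y0.0
; layer 3
G0 Z13.5
G0 X0.0 Y0.0
G1 X29.0 Y0.0
G1 X29.0 Y6.5
G1 X0.0 Y6.5
G1 X0.0 Y0.0
M2 ; end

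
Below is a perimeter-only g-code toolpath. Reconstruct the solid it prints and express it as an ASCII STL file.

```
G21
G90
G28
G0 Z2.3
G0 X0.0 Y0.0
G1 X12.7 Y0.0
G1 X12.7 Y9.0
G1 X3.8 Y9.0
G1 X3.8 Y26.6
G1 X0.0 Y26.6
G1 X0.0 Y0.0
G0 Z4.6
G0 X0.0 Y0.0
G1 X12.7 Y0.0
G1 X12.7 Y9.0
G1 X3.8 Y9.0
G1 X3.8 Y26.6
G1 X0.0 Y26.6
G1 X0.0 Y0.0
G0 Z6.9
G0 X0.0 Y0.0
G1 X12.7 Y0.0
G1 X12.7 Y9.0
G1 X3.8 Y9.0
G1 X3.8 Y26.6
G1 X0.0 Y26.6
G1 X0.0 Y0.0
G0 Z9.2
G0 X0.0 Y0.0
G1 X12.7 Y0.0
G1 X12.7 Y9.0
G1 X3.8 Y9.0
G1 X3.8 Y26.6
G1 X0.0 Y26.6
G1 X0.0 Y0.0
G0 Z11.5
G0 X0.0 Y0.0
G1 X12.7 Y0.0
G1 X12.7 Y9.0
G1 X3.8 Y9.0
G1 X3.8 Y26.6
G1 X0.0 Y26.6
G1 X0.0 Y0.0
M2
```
solid part
  facet normal 0.0000 0.0000 -1.0000
    outer loop
      vertex 12.7 9.0 0.0
      vertex 12.7 0.0 0.0
      vertex 0.0 0.0 0.0
    endloop
  endfacet
  facet normal 0.0000 0.0000 -1.0000
    outer loop
      vertex 3.8 9.0 0.0
      vertex 12.7 9.0 0.0
      vertex 0.0 0.0 0.0
    endloop
  endfacet
  facet normal 0.0000 0.0000 -1.0000
    outer loop
      vertex 3.8 26.6 0.0
      vertex 3.8 9.0 0.0
      vertex 0.0 0.0 0.0
    endloop
  endfacet
  facet normal 0.0000 0.0000 -1.0000
    outer loop
      vertex 0.0 26.6 0.0
      vertex 3.8 26.6 0.0
      vertex 0.0 0.0 0.0
    endloop
  endfacet
  facet normal 0.0000 0.0000 1.0000
    outer loop
      vertex 0.0 0.0 11.5
      vertex 12.7 0.0 11.5
      vertex 12.7 9.0 11.5
    endloop
  endfacet
  facet normal 0.0000 0.0000 1.0000
    outer loop
      vertex 0.0 0.0 11.5
      vertex 12.7 9.0 11.5
      vertex 3.8 9.0 11.5
    endloop
  endfacet
  facet normal 0.0000 0.0000 1.0000
    outer loop
      vertex 0.0 0.0 11.5
      vertex 3.8 9.0 11.5
      vertex 3.8 26.6 11.5
    endloop
  endfacet
  facet normal 0.0000 0.0000 1.0000
    outer loop
      vertex 0.0 0.0 11.5
      vertex 3.8 26.6 11.5
      vertex 0.0 26.6 11.5
    endloop
  endfacet
  facet normal 0.0000 -1.0000 0.0000
    outer loop
      vertex 0.0 0.0 0.0
      vertex 12.7 0.0 0.0
      vertex 12.7 0.0 11.5
    endloop
  endfacet
  facet normal 0.0000 -1.0000 0.0000
    outer loop
      vertex 0.0 0.0 0.0
      vertex 12.7 0.0 11.5
      vertex 0.0 0.0 11.5
    endloop
  endfacet
  facet normal 1.0000 0.0000 0.0000
    outer loop
      vertex 12.7 0.0 0.0
      vertex 12.7 9.0 0.0
      vertex 12.7 9.0 11.5
    endloop
  endfacet
  facet normal 1.0000 0.0000 0.0000
    outer loop
      vertex 12.7 0.0 0.0
      vertex 12.7 9.0 11.5
      vertex 12.7 0.0 11.5
    endloop
  endfacet
  facet normal 0.0000 1.0000 0.0000
    outer loop
      vertex 12.7 9.0 0.0
      vertex 3.8 9.0 0.0
      vertex 3.8 9.0 11.5
    endloop
  endfacet
  facet normal 0.0000 1.0000 0.0000
    outer loop
      vertex 12.7 9.0 0.0
      vertex 3.8 9.0 11.5
      vertex 12.7 9.0 11.5
    endloop
  endfacet
  facet normal 1.0000 0.0000 0.0000
    outer loop
      vertex 3.8 9.0 0.0
      vertex 3.8 26.6 0.0
      vertex 3.8 26.6 11.5
    endloop
  endfacet
  facet normal 1.0000 0.0000 0.0000
    outer loop
      vertex 3.8 9.0 0.0
      vertex 3.8 26.6 11.5
      vertex 3.8 9.0 11.5
    endloop
  endfacet
  facet normal 0.0000 1.0000 0.0000
    outer loop
      vertex 3.8 26.6 0.0
      vertex 0.0 26.6 0.0
      vertex 0.0 26.6 11.5
    endloop
  endfacet
  facet normal 0.0000 1.0000 0.0000
    outer loop
      vertex 3.8 26.6 0.0
      vertex 0.0 26.6 11.5
      vertex 3.8 26.6 11.5
    endloop
  endfacet
  facet normal -1.0000 0.0000 0.0000
    outer loop
      vertex 0.0 26.6 0.0
      vertex 0.0 0.0 0.0
      vertex 0.0 0.0 11.5
    endloop
  endfacet
  facet normal -1.0000 0.0000 0.0000
    outer loop
      vertex 0.0 26.6 0.0
      vertex 0.0 0.0 11.5
      vertex 0.0 26.6 11.5
    endloop
  endfacet
endsolid part

The G0 Z moves step by Δz≈2.3 mm. Every layer's G1 loop is the same polygon, so the solid is a straight extrusion of it from z=0 to z≈11.5. Closing with flat bottom and top caps and triangulating gives 20 facets — an L-shaped prism: outer 12.7 × 26.6 mm, arm thicknesses ≈ 9 mm (horizontal) and 3.8 mm (vertical), extruded 11.5 mm in z.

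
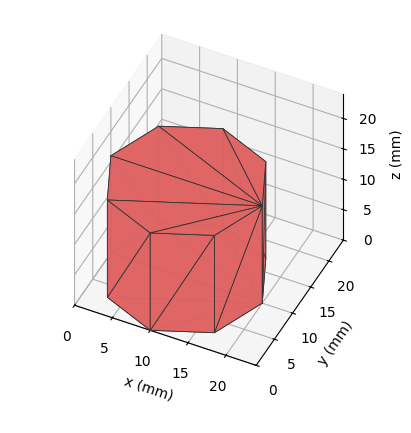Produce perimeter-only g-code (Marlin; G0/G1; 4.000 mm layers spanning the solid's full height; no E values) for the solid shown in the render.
Reading the render: the shape is a regular 8-sided prism (a cylinder approximated with 8 flat sides), circumscribed radius ≈ 10 mm, height ≈ 16 mm (dimensions read to the nearest mm from the axis ticks). For the g-code, the solid's height is divided into equal slices at the stated Δz and each level perimeter traced with G1 moves after a G0 lift.

; perimeter-only toolpath
G21 ; units = mm
G90 ; absolute positioning
G28 ; home
; layer 1
G0 Z4.000
G0 X20.000 Y10.000
G1 X17.071 Y17.071
G1 X10.000 Y20.000
G1 X2.929 Y17.071
G1 X0.000 Y10.000
G1 X2.929 Y2.929
G1 X10.000 Y0.000
G1 X17.071 Y2.929
G1 X20.000 Y10.000
; layer 2
G0 Z8.000
G0 X20.000 Y10.000
G1 X17.071 Y17.071
G1 X10.000 Y20.000
G1 X2.929 Y17.071
G1 X0.000 Y10.000
G1 X2.929 Y2.929
G1 X10.000 Y0.000
G1 X17.071 Y2.929
G1 X20.000 Y10.000
; layer 3
G0 Z12.000
G0 X20.000 Y10.000
G1 X17.071 Y17.071
G1 X10.000 Y20.000
G1 X2.929 Y17.071
G1 X0.000 Y10.000
G1 X2.929 Y2.929
G1 X10.000 Y0.000
G1 X17.071 Y2.929
G1 X20.000 Y10.000
; layer 4
G0 Z16.000
G0 X20.000 Y10.000
G1 X17.071 Y17.071
G1 X10.000 Y20.000
G1 X2.929 Y17.071
G1 X0.000 Y10.000
G1 X2.929 Y2.929
G1 X10.000 Y0.000
G1 X17.071 Y2.929
G1 X20.000 Y10.000
M2 ; end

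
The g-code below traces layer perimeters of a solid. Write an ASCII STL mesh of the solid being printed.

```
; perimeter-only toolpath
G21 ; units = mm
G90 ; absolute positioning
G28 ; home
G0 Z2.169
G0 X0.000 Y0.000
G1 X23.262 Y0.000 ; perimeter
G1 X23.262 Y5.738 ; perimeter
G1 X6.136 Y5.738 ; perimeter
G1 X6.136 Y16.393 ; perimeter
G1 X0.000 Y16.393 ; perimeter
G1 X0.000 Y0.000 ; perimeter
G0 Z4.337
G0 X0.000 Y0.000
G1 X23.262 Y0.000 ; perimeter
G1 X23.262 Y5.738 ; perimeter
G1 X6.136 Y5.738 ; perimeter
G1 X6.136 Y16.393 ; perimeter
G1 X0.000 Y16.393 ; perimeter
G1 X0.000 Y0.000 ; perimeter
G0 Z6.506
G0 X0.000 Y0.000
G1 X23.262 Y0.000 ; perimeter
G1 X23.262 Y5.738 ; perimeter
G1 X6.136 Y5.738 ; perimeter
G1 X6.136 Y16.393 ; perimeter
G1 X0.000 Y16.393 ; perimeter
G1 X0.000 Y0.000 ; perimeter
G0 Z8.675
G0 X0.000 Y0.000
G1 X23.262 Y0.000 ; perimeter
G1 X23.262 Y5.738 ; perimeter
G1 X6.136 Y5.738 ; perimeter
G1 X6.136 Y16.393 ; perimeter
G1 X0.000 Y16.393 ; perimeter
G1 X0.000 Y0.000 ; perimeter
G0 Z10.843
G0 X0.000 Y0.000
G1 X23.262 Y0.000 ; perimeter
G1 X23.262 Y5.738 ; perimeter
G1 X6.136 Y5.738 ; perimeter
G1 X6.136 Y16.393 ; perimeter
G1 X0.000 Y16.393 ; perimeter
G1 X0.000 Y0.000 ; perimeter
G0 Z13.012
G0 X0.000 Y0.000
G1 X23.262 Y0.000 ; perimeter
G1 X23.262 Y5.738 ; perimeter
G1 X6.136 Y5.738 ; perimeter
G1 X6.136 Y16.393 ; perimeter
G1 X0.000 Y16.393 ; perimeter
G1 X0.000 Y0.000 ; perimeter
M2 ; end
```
solid part
  facet normal 0.0000 0.0000 -1.0000
    outer loop
      vertex 23.262 5.738 0.000
      vertex 23.262 0.000 0.000
      vertex 0.000 0.000 0.000
    endloop
  endfacet
  facet normal 0.0000 0.0000 -1.0000
    outer loop
      vertex 6.136 5.738 0.000
      vertex 23.262 5.738 0.000
      vertex 0.000 0.000 0.000
    endloop
  endfacet
  facet normal 0.0000 0.0000 -1.0000
    outer loop
      vertex 6.136 16.393 0.000
      vertex 6.136 5.738 0.000
      vertex 0.000 0.000 0.000
    endloop
  endfacet
  facet normal 0.0000 0.0000 -1.0000
    outer loop
      vertex 0.000 16.393 0.000
      vertex 6.136 16.393 0.000
      vertex 0.000 0.000 0.000
    endloop
  endfacet
  facet normal 0.0000 0.0000 1.0000
    outer loop
      vertex 0.000 0.000 13.012
      vertex 23.262 0.000 13.012
      vertex 23.262 5.738 13.012
    endloop
  endfacet
  facet normal 0.0000 0.0000 1.0000
    outer loop
      vertex 0.000 0.000 13.012
      vertex 23.262 5.738 13.012
      vertex 6.136 5.738 13.012
    endloop
  endfacet
  facet normal 0.0000 0.0000 1.0000
    outer loop
      vertex 0.000 0.000 13.012
      vertex 6.136 5.738 13.012
      vertex 6.136 16.393 13.012
    endloop
  endfacet
  facet normal 0.0000 0.0000 1.0000
    outer loop
      vertex 0.000 0.000 13.012
      vertex 6.136 16.393 13.012
      vertex 0.000 16.393 13.012
    endloop
  endfacet
  facet normal 0.0000 -1.0000 0.0000
    outer loop
      vertex 0.000 0.000 0.000
      vertex 23.262 0.000 0.000
      vertex 23.262 0.000 13.012
    endloop
  endfacet
  facet normal 0.0000 -1.0000 0.0000
    outer loop
      vertex 0.000 0.000 0.000
      vertex 23.262 0.000 13.012
      vertex 0.000 0.000 13.012
    endloop
  endfacet
  facet normal 1.0000 0.0000 0.0000
    outer loop
      vertex 23.262 0.000 0.000
      vertex 23.262 5.738 0.000
      vertex 23.262 5.738 13.012
    endloop
  endfacet
  facet normal 1.0000 0.0000 0.0000
    outer loop
      vertex 23.262 0.000 0.000
      vertex 23.262 5.738 13.012
      vertex 23.262 0.000 13.012
    endloop
  endfacet
  facet normal 0.0000 1.0000 0.0000
    outer loop
      vertex 23.262 5.738 0.000
      vertex 6.136 5.738 0.000
      vertex 6.136 5.738 13.012
    endloop
  endfacet
  facet normal 0.0000 1.0000 0.0000
    outer loop
      vertex 23.262 5.738 0.000
      vertex 6.136 5.738 13.012
      vertex 23.262 5.738 13.012
    endloop
  endfacet
  facet normal 1.0000 0.0000 0.0000
    outer loop
      vertex 6.136 5.738 0.000
      vertex 6.136 16.393 0.000
      vertex 6.136 16.393 13.012
    endloop
  endfacet
  facet normal 1.0000 0.0000 0.0000
    outer loop
      vertex 6.136 5.738 0.000
      vertex 6.136 16.393 13.012
      vertex 6.136 5.738 13.012
    endloop
  endfacet
  facet normal 0.0000 1.0000 0.0000
    outer loop
      vertex 6.136 16.393 0.000
      vertex 0.000 16.393 0.000
      vertex 0.000 16.393 13.012
    endloop
  endfacet
  facet normal 0.0000 1.0000 0.0000
    outer loop
      vertex 6.136 16.393 0.000
      vertex 0.000 16.393 13.012
      vertex 6.136 16.393 13.012
    endloop
  endfacet
  facet normal -1.0000 0.0000 0.0000
    outer loop
      vertex 0.000 16.393 0.000
      vertex 0.000 0.000 0.000
      vertex 0.000 0.000 13.012
    endloop
  endfacet
  facet normal -1.0000 0.0000 0.0000
    outer loop
      vertex 0.000 16.393 0.000
      vertex 0.000 0.000 13.012
      vertex 0.000 16.393 13.012
    endloop
  endfacet
endsolid part

The G0 Z moves step by Δz≈2.169 mm. Every layer's G1 loop is the same polygon, so the solid is a straight extrusion of it from z=0 to z≈13. Closing with flat bottom and top caps and triangulating gives 20 facets — an L-shaped prism: outer 23.3 × 16.4 mm, arm thicknesses ≈ 5.74 mm (horizontal) and 6.14 mm (vertical), extruded 13 mm in z.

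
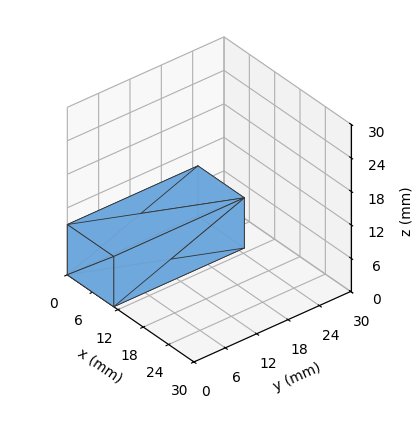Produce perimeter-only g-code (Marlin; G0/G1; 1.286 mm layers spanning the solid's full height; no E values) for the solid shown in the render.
Reading the render: the shape is a rectangular box, roughly 11 × 25 mm footprint and 9 mm tall (dimensions read to the nearest mm from the axis ticks). For the g-code, the solid's height is divided into equal slices at the stated Δz and each level perimeter traced with G1 moves after a G0 lift.

; perimeter-only toolpath
G21 ; units = mm
G90 ; absolute positioning
G28 ; home
; layer 1
G0 Z1.286
G0 X0.000 Y0.000
G1 X11.000 Y0.000
G1 X11.000 Y25.000
G1 X0.000 Y25.000
G1 X0.000 Y0.000
; layer 2
G0 Z2.571
G0 X0.000 Y0.000
G1 X11.000 Y0.000
G1 X11.000 Y25.000
G1 X0.000 Y25.000
G1 X0.000 Y0.000
; layer 3
G0 Z3.857
G0 X0.000 Y0.000
G1 X11.000 Y0.000
G1 X11.000 Y25.000
G1 X0.000 Y25.000
G1 X0.000 Y0.000
; layer 4
G0 Z5.143
G0 X0.000 Y0.000
G1 X11.000 Y0.000
G1 X11.000 Y25.000
G1 X0.000 Y25.000
G1 X0.000 Y0.000
; layer 5
G0 Z6.429
G0 X0.000 Y0.000
G1 X11.000 Y0.000
G1 X11.000 Y25.000
G1 X0.000 Y25.000
G1 X0.000 Y0.000
; layer 6
G0 Z7.714
G0 X0.000 Y0.000
G1 X11.000 Y0.000
G1 X11.000 Y25.000
G1 X0.000 Y25.000
G1 X0.000 Y0.000
; layer 7
G0 Z9.000
G0 X0.000 Y0.000
G1 X11.000 Y0.000
G1 X11.000 Y25.000
G1 X0.000 Y25.000
G1 X0.000 Y0.000
M2 ; end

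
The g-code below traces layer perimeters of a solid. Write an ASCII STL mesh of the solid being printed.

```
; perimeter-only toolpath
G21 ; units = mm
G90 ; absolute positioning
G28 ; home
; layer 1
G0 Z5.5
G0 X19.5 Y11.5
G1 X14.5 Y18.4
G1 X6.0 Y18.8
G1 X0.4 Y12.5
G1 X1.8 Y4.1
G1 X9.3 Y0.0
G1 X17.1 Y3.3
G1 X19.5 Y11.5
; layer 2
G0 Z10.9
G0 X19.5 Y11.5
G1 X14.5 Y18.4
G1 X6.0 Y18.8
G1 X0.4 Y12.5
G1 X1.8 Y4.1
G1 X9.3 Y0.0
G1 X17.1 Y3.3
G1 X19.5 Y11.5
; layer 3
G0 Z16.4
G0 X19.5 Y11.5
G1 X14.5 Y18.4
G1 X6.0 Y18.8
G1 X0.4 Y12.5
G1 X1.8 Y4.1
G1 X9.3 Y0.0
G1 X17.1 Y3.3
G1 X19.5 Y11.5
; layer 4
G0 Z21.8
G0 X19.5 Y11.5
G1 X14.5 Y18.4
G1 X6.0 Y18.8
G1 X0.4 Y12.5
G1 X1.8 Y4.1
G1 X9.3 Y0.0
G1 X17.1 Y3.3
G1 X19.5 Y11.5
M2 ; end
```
solid part
  facet normal 0.0000 0.0000 -1.0000
    outer loop
      vertex 6.0 18.8 0.0
      vertex 14.5 18.4 0.0
      vertex 19.5 11.5 0.0
    endloop
  endfacet
  facet normal 0.0000 0.0000 -1.0000
    outer loop
      vertex 0.4 12.5 0.0
      vertex 6.0 18.8 0.0
      vertex 19.5 11.5 0.0
    endloop
  endfacet
  facet normal 0.0000 0.0000 -1.0000
    outer loop
      vertex 1.8 4.1 0.0
      vertex 0.4 12.5 0.0
      vertex 19.5 11.5 0.0
    endloop
  endfacet
  facet normal 0.0000 0.0000 -1.0000
    outer loop
      vertex 9.3 0.0 0.0
      vertex 1.8 4.1 0.0
      vertex 19.5 11.5 0.0
    endloop
  endfacet
  facet normal 0.0000 0.0000 -1.0000
    outer loop
      vertex 17.1 3.3 0.0
      vertex 9.3 0.0 0.0
      vertex 19.5 11.5 0.0
    endloop
  endfacet
  facet normal 0.0000 0.0000 1.0000
    outer loop
      vertex 19.5 11.5 21.8
      vertex 14.5 18.4 21.8
      vertex 6.0 18.8 21.8
    endloop
  endfacet
  facet normal 0.0000 0.0000 1.0000
    outer loop
      vertex 19.5 11.5 21.8
      vertex 6.0 18.8 21.8
      vertex 0.4 12.5 21.8
    endloop
  endfacet
  facet normal 0.0000 0.0000 1.0000
    outer loop
      vertex 19.5 11.5 21.8
      vertex 0.4 12.5 21.8
      vertex 1.8 4.1 21.8
    endloop
  endfacet
  facet normal 0.0000 0.0000 1.0000
    outer loop
      vertex 19.5 11.5 21.8
      vertex 1.8 4.1 21.8
      vertex 9.3 0.0 21.8
    endloop
  endfacet
  facet normal 0.0000 0.0000 1.0000
    outer loop
      vertex 19.5 11.5 21.8
      vertex 9.3 0.0 21.8
      vertex 17.1 3.3 21.8
    endloop
  endfacet
  facet normal 0.8097 0.5868 0.0000
    outer loop
      vertex 19.5 11.5 0.0
      vertex 14.5 18.4 0.0
      vertex 14.5 18.4 21.8
    endloop
  endfacet
  facet normal 0.8097 0.5868 0.0000
    outer loop
      vertex 19.5 11.5 0.0
      vertex 14.5 18.4 21.8
      vertex 19.5 11.5 21.8
    endloop
  endfacet
  facet normal 0.0470 0.9989 0.0000
    outer loop
      vertex 14.5 18.4 0.0
      vertex 6.0 18.8 0.0
      vertex 6.0 18.8 21.8
    endloop
  endfacet
  facet normal 0.0470 0.9989 0.0000
    outer loop
      vertex 14.5 18.4 0.0
      vertex 6.0 18.8 21.8
      vertex 14.5 18.4 21.8
    endloop
  endfacet
  facet normal -0.7474 0.6644 0.0000
    outer loop
      vertex 6.0 18.8 0.0
      vertex 0.4 12.5 0.0
      vertex 0.4 12.5 21.8
    endloop
  endfacet
  facet normal -0.7474 0.6644 0.0000
    outer loop
      vertex 6.0 18.8 0.0
      vertex 0.4 12.5 21.8
      vertex 6.0 18.8 21.8
    endloop
  endfacet
  facet normal -0.9864 -0.1644 0.0000
    outer loop
      vertex 0.4 12.5 0.0
      vertex 1.8 4.1 0.0
      vertex 1.8 4.1 21.8
    endloop
  endfacet
  facet normal -0.9864 -0.1644 0.0000
    outer loop
      vertex 0.4 12.5 0.0
      vertex 1.8 4.1 21.8
      vertex 0.4 12.5 21.8
    endloop
  endfacet
  facet normal -0.4797 -0.8774 0.0000
    outer loop
      vertex 1.8 4.1 0.0
      vertex 9.3 0.0 0.0
      vertex 9.3 0.0 21.8
    endloop
  endfacet
  facet normal -0.4797 -0.8774 0.0000
    outer loop
      vertex 1.8 4.1 0.0
      vertex 9.3 0.0 21.8
      vertex 1.8 4.1 21.8
    endloop
  endfacet
  facet normal 0.3896 -0.9210 0.0000
    outer loop
      vertex 9.3 0.0 0.0
      vertex 17.1 3.3 0.0
      vertex 17.1 3.3 21.8
    endloop
  endfacet
  facet normal 0.3896 -0.9210 0.0000
    outer loop
      vertex 9.3 0.0 0.0
      vertex 17.1 3.3 21.8
      vertex 9.3 0.0 21.8
    endloop
  endfacet
  facet normal 0.9597 -0.2809 0.0000
    outer loop
      vertex 17.1 3.3 0.0
      vertex 19.5 11.5 0.0
      vertex 19.5 11.5 21.8
    endloop
  endfacet
  facet normal 0.9597 -0.2809 0.0000
    outer loop
      vertex 17.1 3.3 0.0
      vertex 19.5 11.5 21.8
      vertex 17.1 3.3 21.8
    endloop
  endfacet
endsolid part

The G0 Z moves step by Δz≈5.5 mm. Every layer's G1 loop is the same polygon, so the solid is a straight extrusion of it from z=0 to z≈21.8. Closing with flat bottom and top caps and triangulating gives 24 facets — a regular 7-sided prism (a cylinder approximated with 7 flat sides), circumscribed radius ≈ 9.8 mm, height ≈ 21.8 mm.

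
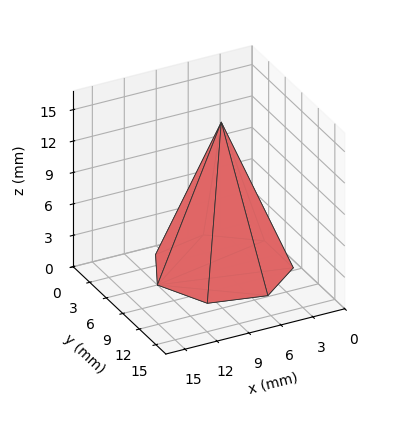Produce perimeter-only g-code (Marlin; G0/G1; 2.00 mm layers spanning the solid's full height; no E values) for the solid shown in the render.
Reading the render: the shape is a regular 7-sided pyramid, base circumscribed radius ≈ 6 mm, apex at z ≈ 14 mm (dimensions read to the nearest mm from the axis ticks). For the g-code, the solid's height is divided into equal slices at the stated Δz and each level perimeter traced with G1 moves after a G0 lift.

; perimeter-only toolpath
G21 ; units = mm
G90 ; absolute positioning
G28 ; home
; layer 1
G0 Z2.00
G0 X11.14 Y6.00
G1 X9.21 Y10.02
G1 X4.85 Y11.01
G1 X1.36 Y8.23
G1 X1.36 Y3.77
G1 X4.85 Y0.99
G1 X9.21 Y1.98
G1 X11.14 Y6.00
; layer 2
G0 Z4.00
G0 X10.29 Y6.00
G1 X8.67 Y9.35
G1 X5.04 Y10.18
G1 X2.14 Y7.86
G1 X2.14 Y4.14
G1 X5.04 Y1.82
G1 X8.67 Y2.65
G1 X10.29 Y6.00
; layer 3
G0 Z6.00
G0 X9.43 Y6.00
G1 X8.14 Y8.68
G1 X5.23 Y9.34
G1 X2.91 Y7.49
G1 X2.91 Y4.51
G1 X5.23 Y2.66
G1 X8.14 Y3.32
G1 X9.43 Y6.00
; layer 4
G0 Z8.00
G0 X8.57 Y6.00
G1 X7.60 Y8.01
G1 X5.43 Y8.51
G1 X3.68 Y7.11
G1 X3.68 Y4.89
G1 X5.43 Y3.49
G1 X7.60 Y3.99
G1 X8.57 Y6.00
; layer 5
G0 Z10.00
G0 X7.71 Y6.00
G1 X7.07 Y7.34
G1 X5.62 Y7.67
G1 X4.45 Y6.74
G1 X4.45 Y5.26
G1 X5.62 Y4.33
G1 X7.07 Y4.66
G1 X7.71 Y6.00
; layer 6
G0 Z12.00
G0 X6.86 Y6.00
G1 X6.53 Y6.67
G1 X5.81 Y6.84
G1 X5.23 Y6.37
G1 X5.23 Y5.63
G1 X5.81 Y5.16
G1 X6.53 Y5.33
G1 X6.86 Y6.00
M2 ; end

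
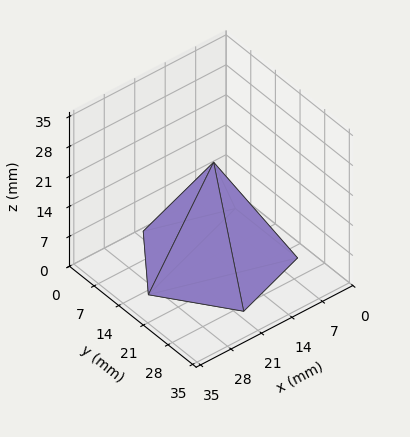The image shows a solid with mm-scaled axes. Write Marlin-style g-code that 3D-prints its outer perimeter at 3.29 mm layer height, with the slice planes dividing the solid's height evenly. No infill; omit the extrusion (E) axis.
Reading the render: the shape is a regular 5-sided pyramid, base circumscribed radius ≈ 15 mm, apex at z ≈ 23 mm (dimensions read to the nearest mm from the axis ticks). For the g-code, the solid's height is divided into equal slices at the stated Δz and each level perimeter traced with G1 moves after a G0 lift.

; perimeter-only toolpath
G21 ; units = mm
G90 ; absolute positioning
G28 ; home
; layer 1
G0 Z3.29
G0 X27.86 Y15.00
G1 X18.98 Y27.23
G1 X4.59 Y22.56
G1 X4.59 Y7.44
G1 X18.98 Y2.77
G1 X27.86 Y15.00
; layer 2
G0 Z6.57
G0 X25.71 Y15.00
G1 X18.31 Y25.19
G1 X6.33 Y21.30
G1 X6.33 Y8.70
G1 X18.31 Y4.81
G1 X25.71 Y15.00
; layer 3
G0 Z9.86
G0 X23.57 Y15.00
G1 X17.65 Y23.15
G1 X8.06 Y20.04
G1 X8.06 Y9.96
G1 X17.65 Y6.85
G1 X23.57 Y15.00
; layer 4
G0 Z13.14
G0 X21.43 Y15.00
G1 X16.99 Y21.12
G1 X9.80 Y18.78
G1 X9.80 Y11.22
G1 X16.99 Y8.88
G1 X21.43 Y15.00
; layer 5
G0 Z16.43
G0 X19.29 Y15.00
G1 X16.33 Y19.08
G1 X11.53 Y17.52
G1 X11.53 Y12.48
G1 X16.33 Y10.92
G1 X19.29 Y15.00
; layer 6
G0 Z19.71
G0 X17.14 Y15.00
G1 X15.66 Y17.04
G1 X13.27 Y16.26
G1 X13.27 Y13.74
G1 X15.66 Y12.96
G1 X17.14 Y15.00
M2 ; end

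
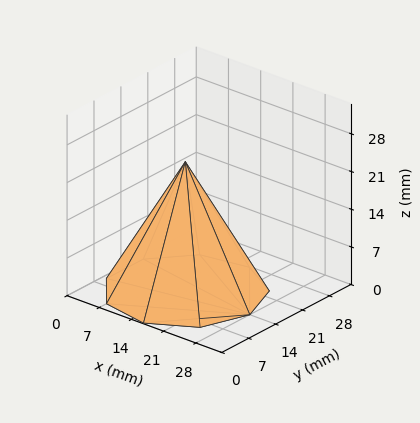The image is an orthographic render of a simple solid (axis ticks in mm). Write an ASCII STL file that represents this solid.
Reading the render: the shape is a regular 9-sided pyramid, base circumscribed radius ≈ 14 mm, apex at z ≈ 24 mm (dimensions read to the nearest mm from the axis ticks). For the STL, each face is triangulated and given an outward normal.

solid part
  facet normal 0.0000 0.0000 -1.0000
    outer loop
      vertex 16.431 27.787 0.000
      vertex 24.725 22.999 0.000
      vertex 28.000 14.000 0.000
    endloop
  endfacet
  facet normal 0.0000 0.0000 -1.0000
    outer loop
      vertex 7.000 26.124 0.000
      vertex 16.431 27.787 0.000
      vertex 28.000 14.000 0.000
    endloop
  endfacet
  facet normal 0.0000 0.0000 -1.0000
    outer loop
      vertex 0.844 18.788 0.000
      vertex 7.000 26.124 0.000
      vertex 28.000 14.000 0.000
    endloop
  endfacet
  facet normal 0.0000 0.0000 -1.0000
    outer loop
      vertex 0.844 9.212 0.000
      vertex 0.844 18.788 0.000
      vertex 28.000 14.000 0.000
    endloop
  endfacet
  facet normal 0.0000 0.0000 -1.0000
    outer loop
      vertex 7.000 1.876 0.000
      vertex 0.844 9.212 0.000
      vertex 28.000 14.000 0.000
    endloop
  endfacet
  facet normal 0.0000 0.0000 -1.0000
    outer loop
      vertex 16.431 0.213 0.000
      vertex 7.000 1.876 0.000
      vertex 28.000 14.000 0.000
    endloop
  endfacet
  facet normal 0.0000 0.0000 -1.0000
    outer loop
      vertex 24.725 5.001 0.000
      vertex 16.431 0.213 0.000
      vertex 28.000 14.000 0.000
    endloop
  endfacet
  facet normal 0.8240 0.2999 0.4807
    outer loop
      vertex 28.000 14.000 0.000
      vertex 24.725 22.999 0.000
      vertex 14.000 14.000 24.000
    endloop
  endfacet
  facet normal 0.4384 0.7594 0.4807
    outer loop
      vertex 24.725 22.999 0.000
      vertex 16.431 27.787 0.000
      vertex 14.000 14.000 24.000
    endloop
  endfacet
  facet normal -0.1523 0.8636 0.4807
    outer loop
      vertex 16.431 27.787 0.000
      vertex 7.000 26.124 0.000
      vertex 14.000 14.000 24.000
    endloop
  endfacet
  facet normal -0.6717 0.5637 0.4807
    outer loop
      vertex 7.000 26.124 0.000
      vertex 0.844 18.788 0.000
      vertex 14.000 14.000 24.000
    endloop
  endfacet
  facet normal -0.8769 0.0000 0.4807
    outer loop
      vertex 0.844 18.788 0.000
      vertex 0.844 9.212 0.000
      vertex 14.000 14.000 24.000
    endloop
  endfacet
  facet normal -0.6717 -0.5637 0.4807
    outer loop
      vertex 0.844 9.212 0.000
      vertex 7.000 1.876 0.000
      vertex 14.000 14.000 24.000
    endloop
  endfacet
  facet normal -0.1523 -0.8636 0.4807
    outer loop
      vertex 7.000 1.876 0.000
      vertex 16.431 0.213 0.000
      vertex 14.000 14.000 24.000
    endloop
  endfacet
  facet normal 0.4384 -0.7594 0.4807
    outer loop
      vertex 16.431 0.213 0.000
      vertex 24.725 5.001 0.000
      vertex 14.000 14.000 24.000
    endloop
  endfacet
  facet normal 0.8240 -0.2999 0.4807
    outer loop
      vertex 24.725 5.001 0.000
      vertex 28.000 14.000 0.000
      vertex 14.000 14.000 24.000
    endloop
  endfacet
endsolid part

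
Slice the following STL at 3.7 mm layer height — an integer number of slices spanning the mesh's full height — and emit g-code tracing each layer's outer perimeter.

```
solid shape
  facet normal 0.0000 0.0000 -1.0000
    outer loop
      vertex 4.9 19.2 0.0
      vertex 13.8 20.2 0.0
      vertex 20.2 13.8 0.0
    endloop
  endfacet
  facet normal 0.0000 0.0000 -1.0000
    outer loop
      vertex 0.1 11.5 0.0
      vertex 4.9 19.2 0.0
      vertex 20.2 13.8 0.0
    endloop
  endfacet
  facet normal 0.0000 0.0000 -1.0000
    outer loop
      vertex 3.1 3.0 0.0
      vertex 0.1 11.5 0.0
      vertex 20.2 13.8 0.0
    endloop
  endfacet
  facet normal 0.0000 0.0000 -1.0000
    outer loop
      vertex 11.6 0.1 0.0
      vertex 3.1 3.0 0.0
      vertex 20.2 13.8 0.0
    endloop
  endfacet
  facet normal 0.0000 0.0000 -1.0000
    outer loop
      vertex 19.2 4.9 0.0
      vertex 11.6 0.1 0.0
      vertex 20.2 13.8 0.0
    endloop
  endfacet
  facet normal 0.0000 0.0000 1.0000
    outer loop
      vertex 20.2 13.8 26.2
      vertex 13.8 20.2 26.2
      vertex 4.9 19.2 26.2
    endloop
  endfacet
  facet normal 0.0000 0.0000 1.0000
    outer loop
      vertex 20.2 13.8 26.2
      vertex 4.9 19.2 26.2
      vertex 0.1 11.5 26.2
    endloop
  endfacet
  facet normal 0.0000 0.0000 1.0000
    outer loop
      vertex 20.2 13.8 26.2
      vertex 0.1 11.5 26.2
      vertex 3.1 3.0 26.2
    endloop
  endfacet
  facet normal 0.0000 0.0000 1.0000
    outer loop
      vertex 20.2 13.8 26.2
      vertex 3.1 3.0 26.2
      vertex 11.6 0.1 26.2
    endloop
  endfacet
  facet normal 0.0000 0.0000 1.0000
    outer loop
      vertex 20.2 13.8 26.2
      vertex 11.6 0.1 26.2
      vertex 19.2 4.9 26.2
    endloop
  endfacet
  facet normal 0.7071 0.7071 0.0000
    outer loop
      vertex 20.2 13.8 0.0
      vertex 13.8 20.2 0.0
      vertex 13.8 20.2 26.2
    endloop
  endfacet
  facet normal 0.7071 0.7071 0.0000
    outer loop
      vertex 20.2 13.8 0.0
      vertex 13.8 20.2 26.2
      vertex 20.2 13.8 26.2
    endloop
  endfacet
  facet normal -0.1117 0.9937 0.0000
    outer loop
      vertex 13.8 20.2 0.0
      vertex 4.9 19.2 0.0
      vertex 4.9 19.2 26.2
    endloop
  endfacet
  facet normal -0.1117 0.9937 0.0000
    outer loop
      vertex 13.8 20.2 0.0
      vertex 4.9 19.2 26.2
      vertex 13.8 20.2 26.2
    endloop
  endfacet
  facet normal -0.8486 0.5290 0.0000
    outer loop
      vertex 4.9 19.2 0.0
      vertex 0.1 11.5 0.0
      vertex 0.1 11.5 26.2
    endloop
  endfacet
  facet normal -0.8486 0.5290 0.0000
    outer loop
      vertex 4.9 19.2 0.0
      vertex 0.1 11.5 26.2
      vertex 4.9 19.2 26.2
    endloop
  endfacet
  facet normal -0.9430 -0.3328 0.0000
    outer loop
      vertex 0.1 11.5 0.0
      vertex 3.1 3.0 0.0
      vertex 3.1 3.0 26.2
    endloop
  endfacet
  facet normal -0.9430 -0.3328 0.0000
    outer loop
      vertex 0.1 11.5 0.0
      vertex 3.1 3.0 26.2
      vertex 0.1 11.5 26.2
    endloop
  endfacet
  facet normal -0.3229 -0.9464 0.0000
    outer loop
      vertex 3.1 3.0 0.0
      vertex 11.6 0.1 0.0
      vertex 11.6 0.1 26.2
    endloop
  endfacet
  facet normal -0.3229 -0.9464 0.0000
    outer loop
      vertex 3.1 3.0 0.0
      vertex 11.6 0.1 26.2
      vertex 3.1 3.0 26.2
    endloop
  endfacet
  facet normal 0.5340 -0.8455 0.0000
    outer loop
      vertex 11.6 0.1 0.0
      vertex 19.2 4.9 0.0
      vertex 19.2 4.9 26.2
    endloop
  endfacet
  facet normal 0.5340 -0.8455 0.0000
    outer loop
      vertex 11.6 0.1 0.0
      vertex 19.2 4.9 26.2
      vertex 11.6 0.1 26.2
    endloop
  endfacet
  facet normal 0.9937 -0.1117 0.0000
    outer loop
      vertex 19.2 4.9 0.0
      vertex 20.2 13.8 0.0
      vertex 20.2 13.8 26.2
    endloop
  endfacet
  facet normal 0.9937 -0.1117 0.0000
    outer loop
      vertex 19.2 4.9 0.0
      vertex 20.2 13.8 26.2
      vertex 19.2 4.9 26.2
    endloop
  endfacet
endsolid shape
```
; perimeter-only toolpath
G21 ; units = mm
G90 ; absolute positioning
G28 ; home
; layer 1
G0 Z3.7
G0 X20.2 Y13.8
G1 X13.8 Y20.2
G1 X4.9 Y19.2
G1 X0.1 Y11.5
G1 X3.1 Y3.0
G1 X11.6 Y0.1
G1 X19.2 Y4.9
G1 X20.2 Y13.8
; layer 2
G0 Z7.5
G0 X20.2 Y13.8
G1 X13.8 Y20.2
G1 X4.9 Y19.2
G1 X0.1 Y11.5
G1 X3.1 Y3.0
G1 X11.6 Y0.1
G1 X19.2 Y4.9
G1 X20.2 Y13.8
; layer 3
G0 Z11.2
G0 X20.2 Y13.8
G1 X13.8 Y20.2
G1 X4.9 Y19.2
G1 X0.1 Y11.5
G1 X3.1 Y3.0
G1 X11.6 Y0.1
G1 X19.2 Y4.9
G1 X20.2 Y13.8
; layer 4
G0 Z15.0
G0 X20.2 Y13.8
G1 X13.8 Y20.2
G1 X4.9 Y19.2
G1 X0.1 Y11.5
G1 X3.1 Y3.0
G1 X11.6 Y0.1
G1 X19.2 Y4.9
G1 X20.2 Y13.8
; layer 5
G0 Z18.7
G0 X20.2 Y13.8
G1 X13.8 Y20.2
G1 X4.9 Y19.2
G1 X0.1 Y11.5
G1 X3.1 Y3.0
G1 X11.6 Y0.1
G1 X19.2 Y4.9
G1 X20.2 Y13.8
; layer 6
G0 Z22.5
G0 X20.2 Y13.8
G1 X13.8 Y20.2
G1 X4.9 Y19.2
G1 X0.1 Y11.5
G1 X3.1 Y3.0
G1 X11.6 Y0.1
G1 X19.2 Y4.9
G1 X20.2 Y13.8
; layer 7
G0 Z26.2
G0 X20.2 Y13.8
G1 X13.8 Y20.2
G1 X4.9 Y19.2
G1 X0.1 Y11.5
G1 X3.1 Y3.0
G1 X11.6 Y0.1
G1 X19.2 Y4.9
G1 X20.2 Y13.8
M2 ; end

The solid is a regular 7-sided prism (a cylinder approximated with 7 flat sides), circumscribed radius ≈ 10.4 mm, height ≈ 26.2 mm. Slicing at Δz = 3.7 mm — 7 equal slices spanning the solid's height, so layer i sits at z = i·h/7 — gives 7 non-empty perimeters. Each is a 7-segment closed polygon; G0 lifts to the layer z and rapids to the start vertex, then G1 traces the edges.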